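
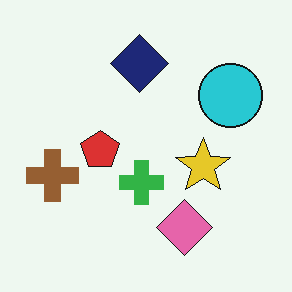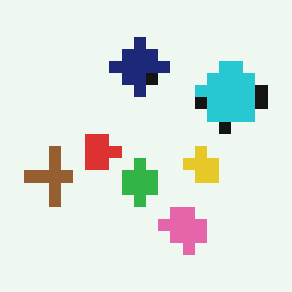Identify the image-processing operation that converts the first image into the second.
Coarsely pixelated.

Shapes are reduced to large square blocks; fine edges and outlines are lost — a downscale-then-upscale (mosaic) effect.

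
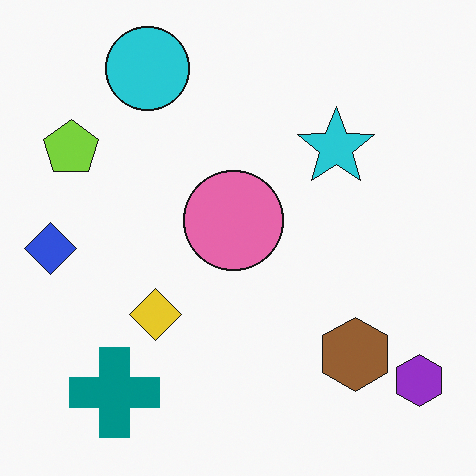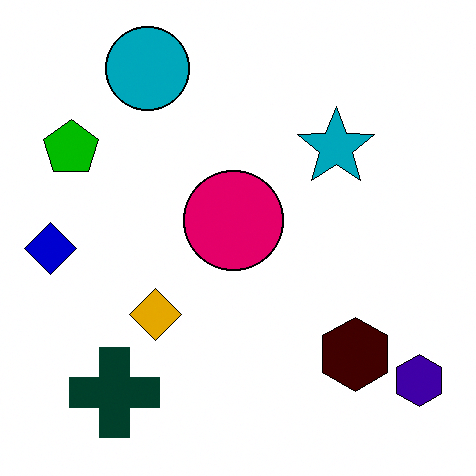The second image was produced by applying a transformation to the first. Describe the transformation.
It was given much higher contrast.

Tones are pushed away from mid-grey across the whole image — a global contrast change.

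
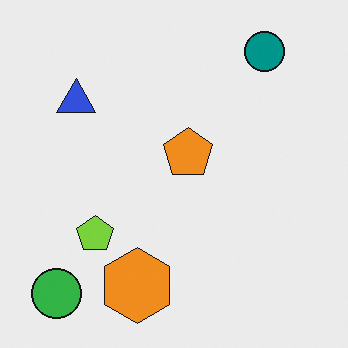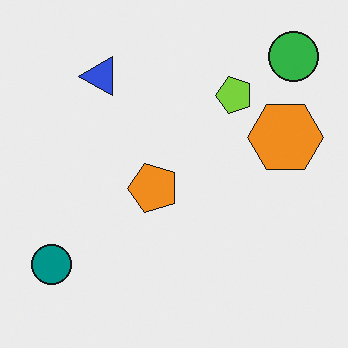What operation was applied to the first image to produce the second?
It was transposed (reflected across the top-left ↔ bottom-right diagonal).

Shapes have swapped their row and column positions — what was in the top-right is now in the bottom-left — a diagonal reflection.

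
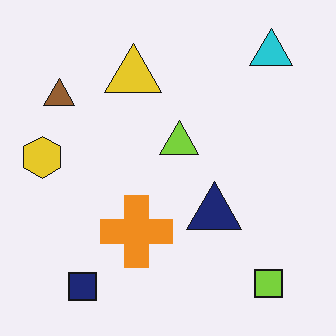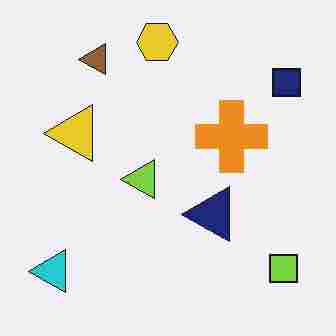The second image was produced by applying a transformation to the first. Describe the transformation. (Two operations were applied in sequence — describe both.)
The transformation is: degraded with heavy JPEG compression, then transposed (reflected across the top-left ↔ bottom-right diagonal).

Blocky 8×8 compression artifacts appear around shape edges and the flat background shows ringing — characteristic JPEG degradation. Shapes have swapped their row and column positions — what was in the top-right is now in the bottom-left — a diagonal reflection.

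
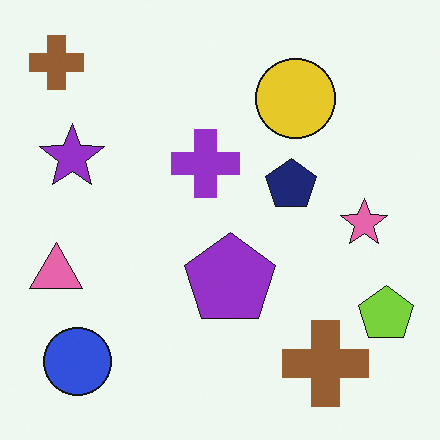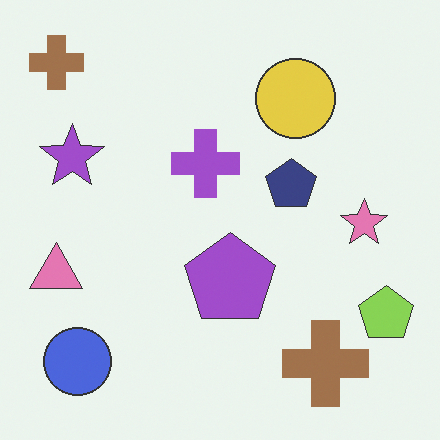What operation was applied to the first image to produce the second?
The second image is the first given slightly reduced contrast.

Tones are pushed toward mid-grey across the whole image — a global contrast change.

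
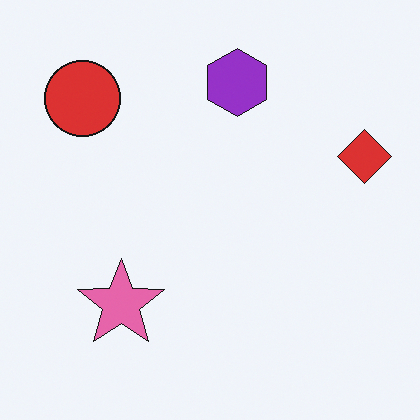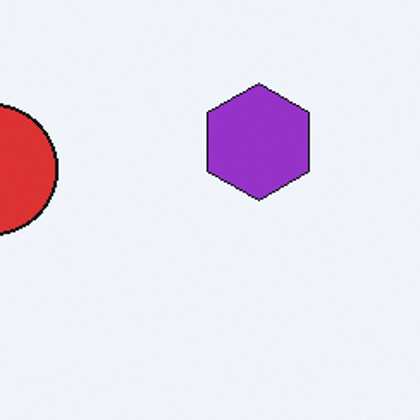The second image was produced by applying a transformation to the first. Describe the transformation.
Cropped tightly and scaled back up.

The visible shapes are larger and the field of view is narrower; shapes near the original edges may be partly or wholly outside the frame — a crop-and-rescale.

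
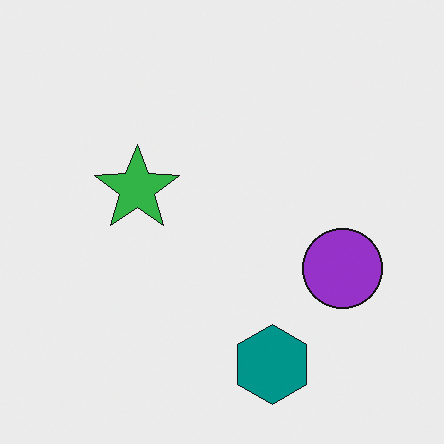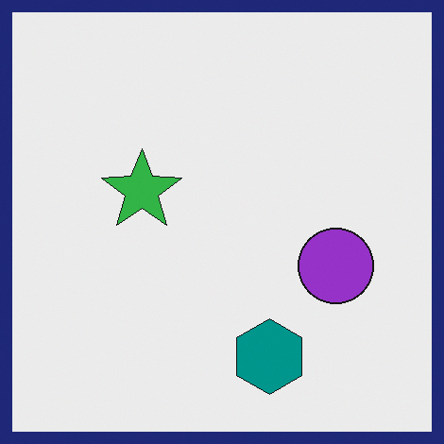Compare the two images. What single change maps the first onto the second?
It was framed with a navy border.

A solid navy frame runs around the edge of the second image, with the content slightly shrunk inside it.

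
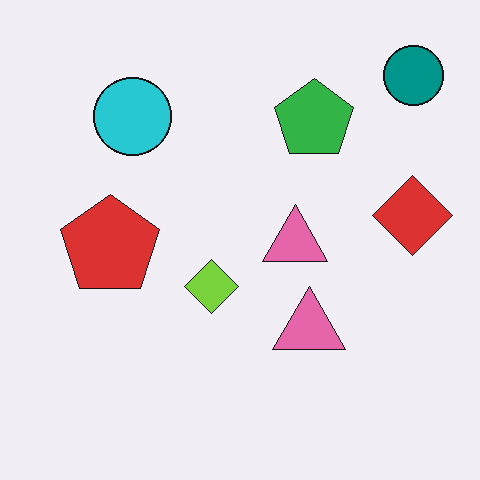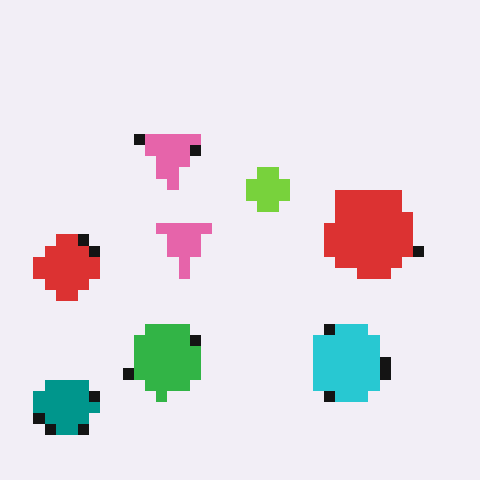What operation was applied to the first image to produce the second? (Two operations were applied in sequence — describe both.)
The image was heavily pixelated into large blocks, then rotated 180°.

Shapes are reduced to large square blocks; fine edges and outlines are lost — a downscale-then-upscale (mosaic) effect. The teal circle sits in the top-right of the first image and the bottom-left of the second — consistent with a whole-image 180° rotation.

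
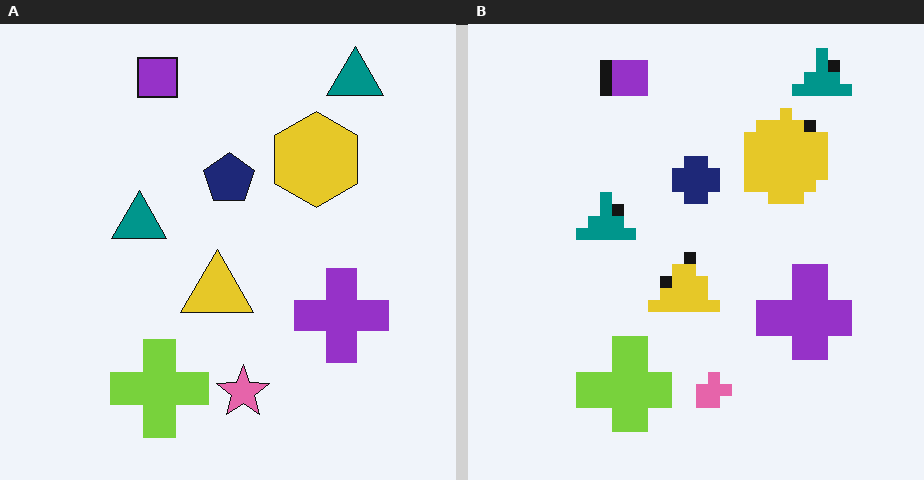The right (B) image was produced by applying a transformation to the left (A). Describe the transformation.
The right (B) image is the left (A) coarsely pixelated.

Shapes are reduced to large square blocks; fine edges and outlines are lost — a downscale-then-upscale (mosaic) effect.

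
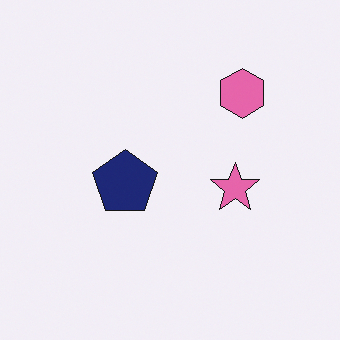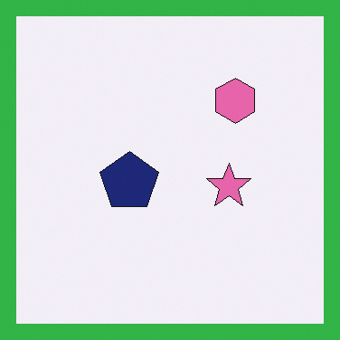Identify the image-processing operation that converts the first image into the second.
The image was framed with a green border.

A solid green frame runs around the edge of the second image, with the content slightly shrunk inside it.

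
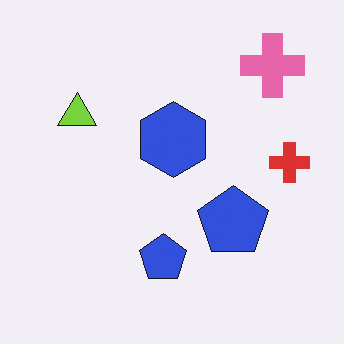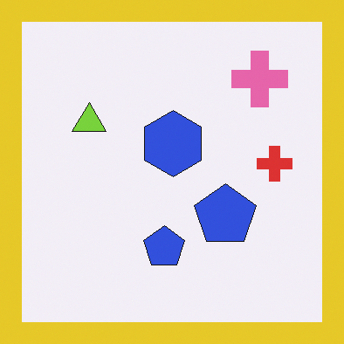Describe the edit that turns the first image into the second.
The second image is the first framed with a yellow border.

A solid yellow frame runs around the edge of the second image, with the content slightly shrunk inside it.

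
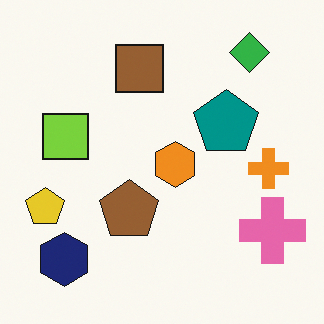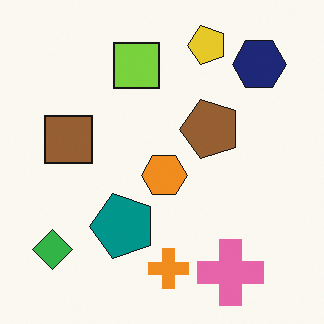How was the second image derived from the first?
It was transposed (reflected across the top-left ↔ bottom-right diagonal).

Shapes have swapped their row and column positions — what was in the top-right is now in the bottom-left — a diagonal reflection.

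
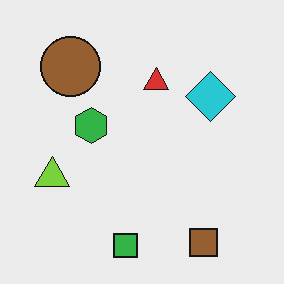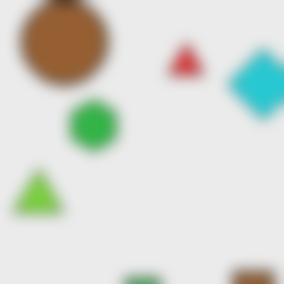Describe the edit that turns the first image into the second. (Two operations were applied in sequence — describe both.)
Cropped slightly and scaled back up, then strongly gaussian-blurred.

The visible shapes are larger and the field of view is narrower; shapes near the original edges may be partly or wholly outside the frame — a crop-and-rescale. Shape edges and outlines are uniformly softened across the whole image.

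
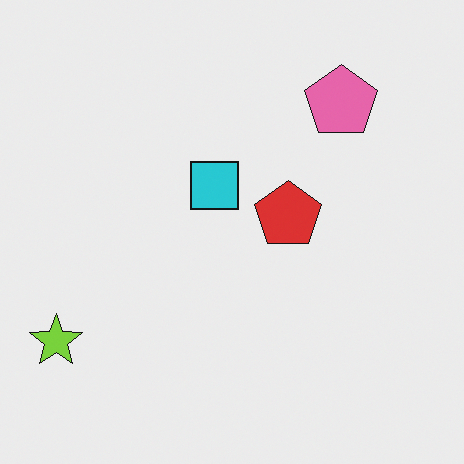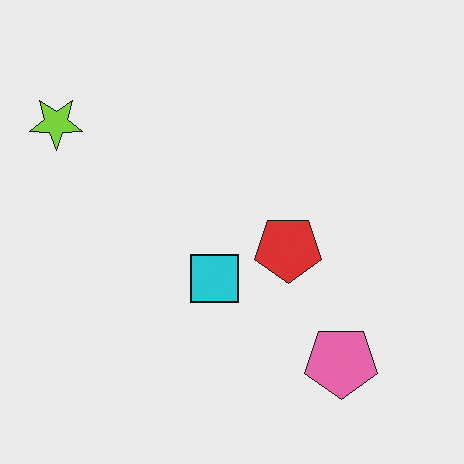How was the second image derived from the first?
It was flipped vertically (top ↔ bottom).

The pink pentagon is in the top-right of the first image and the bottom-right of the second — shapes on opposite sides of the horizontal midline have swapped in a mirror flip.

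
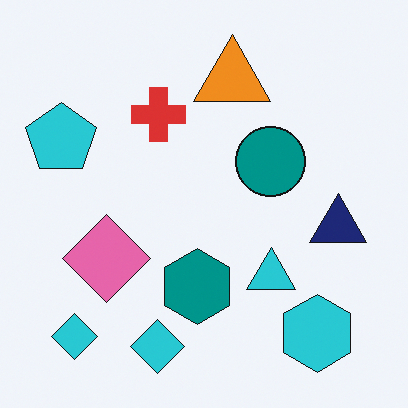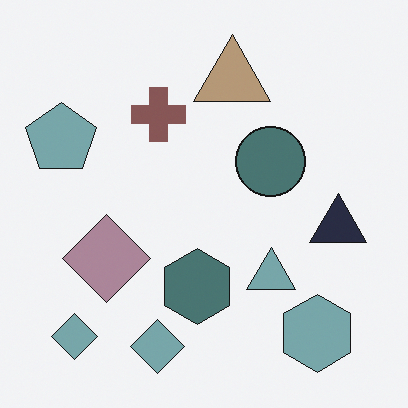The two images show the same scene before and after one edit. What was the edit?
The transformation is: made much more muted (saturation change).

All colors are more muted and greyish — a global saturation change.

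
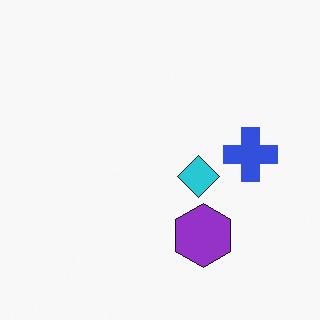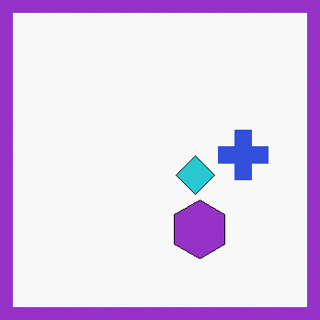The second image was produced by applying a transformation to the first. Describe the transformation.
The second image is the first framed with a purple border.

A solid purple frame runs around the edge of the second image, with the content slightly shrunk inside it.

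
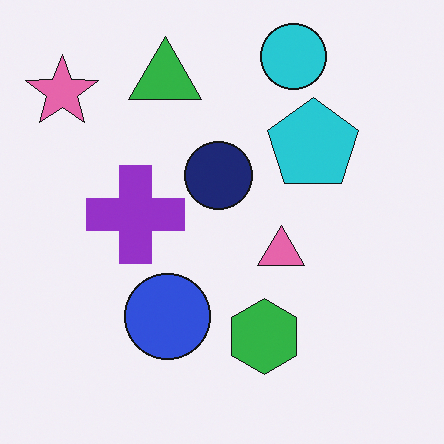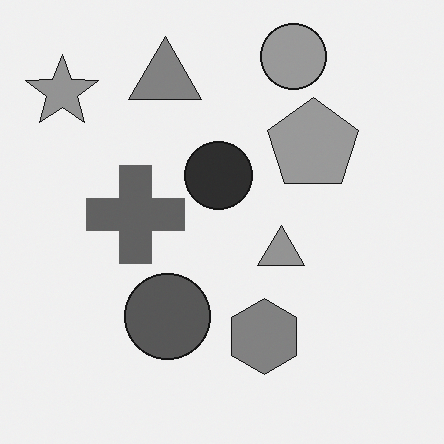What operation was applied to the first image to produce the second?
This is the original image converted to grayscale.

All color is removed — every shape is now a shade of grey.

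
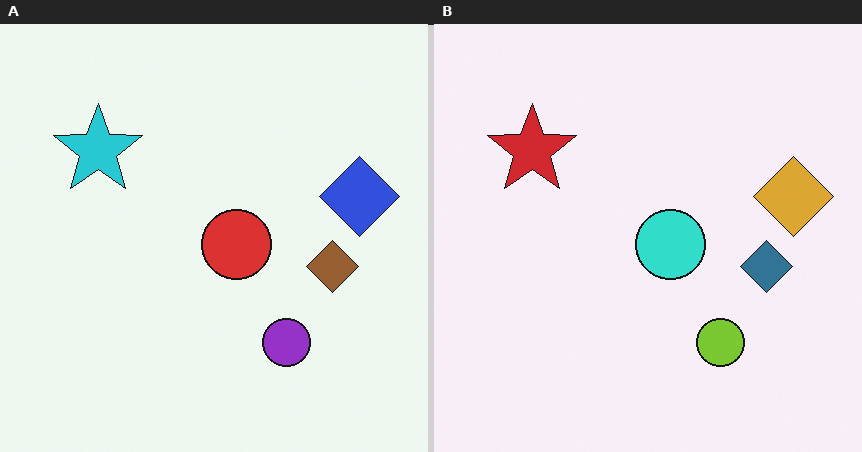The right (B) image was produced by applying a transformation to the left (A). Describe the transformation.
The transformation is: hue-shifted by a large amount.

Every shape's color has rotated by the same amount around the hue wheel — a uniform hue shift.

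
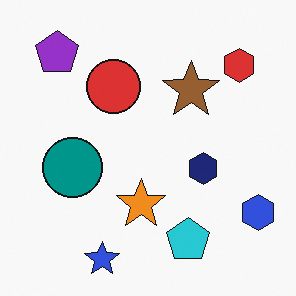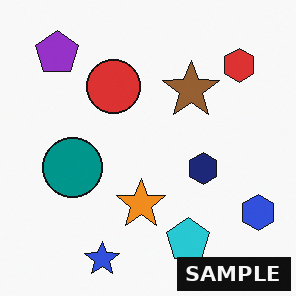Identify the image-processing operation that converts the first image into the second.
Watermarked with the text "SAMPLE" in the lower-right corner.

A dark label reading "SAMPLE" appears in the lower-right corner.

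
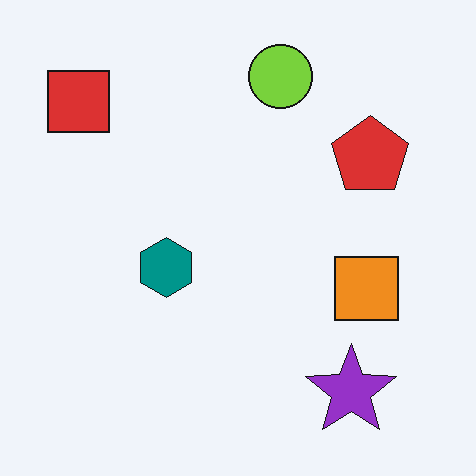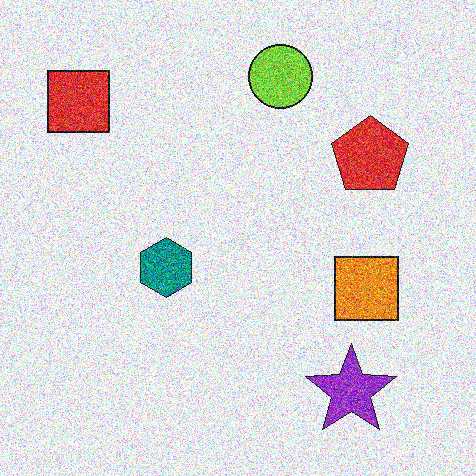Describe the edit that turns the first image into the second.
Degraded with a thick layer of grain.

Random speckle covers the whole image, including the flat background.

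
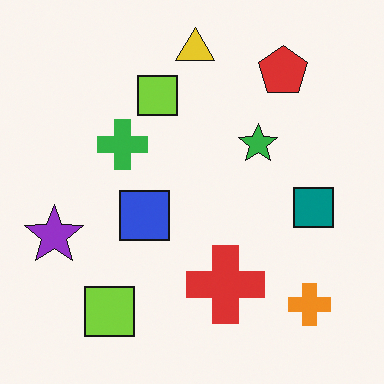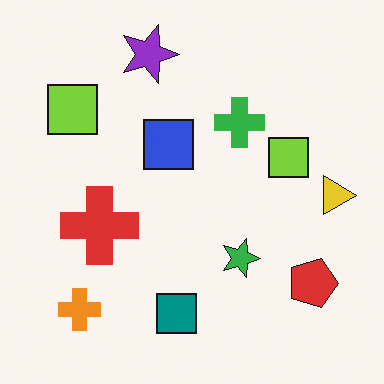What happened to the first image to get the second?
The image was rotated 90° clockwise.

The orange cross sits in the bottom-right of the first image and the bottom-left of the second — consistent with a whole-image 90° clockwise rotation.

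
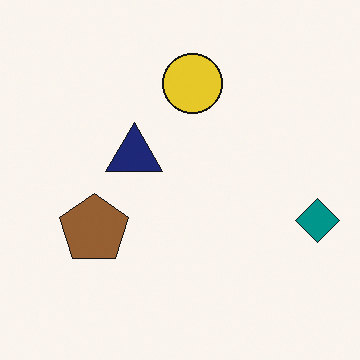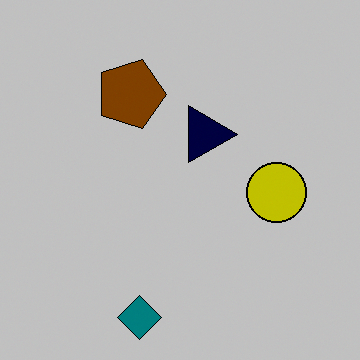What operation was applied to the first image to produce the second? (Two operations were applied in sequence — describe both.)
The second image is the first aggressively posterized, then rotated 90° clockwise.

Each flat color has snapped to a coarser quantized level — most visibly, the near-white background has dropped to a flat grey. The teal diamond sits in the right of the first image and the bottom of the second — consistent with a whole-image 90° clockwise rotation.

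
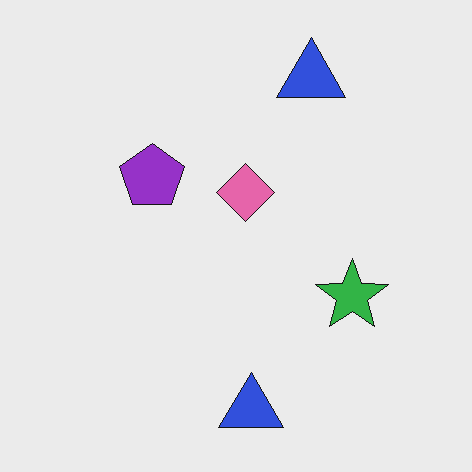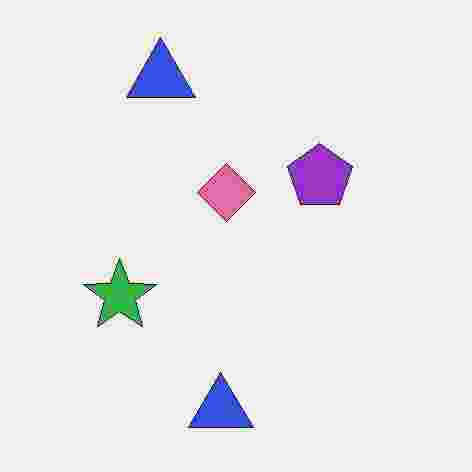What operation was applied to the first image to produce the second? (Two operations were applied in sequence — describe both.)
It was flipped horizontally (left ↔ right), then heavily JPEG-compressed with obvious blocking artifacts.

The green star is in the right of the first image and the left of the second — shapes on opposite sides of the vertical midline have swapped in a mirror flip. Blocky 8×8 compression artifacts appear around shape edges and the flat background shows ringing — characteristic JPEG degradation.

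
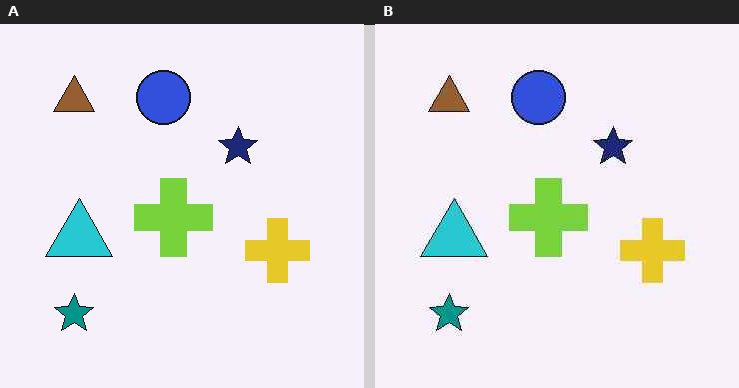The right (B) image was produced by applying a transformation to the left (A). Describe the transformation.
The right (B) image is the left (A) given moderate JPEG compression.

Blocky 8×8 compression artifacts appear around shape edges and the flat background shows ringing — characteristic JPEG degradation.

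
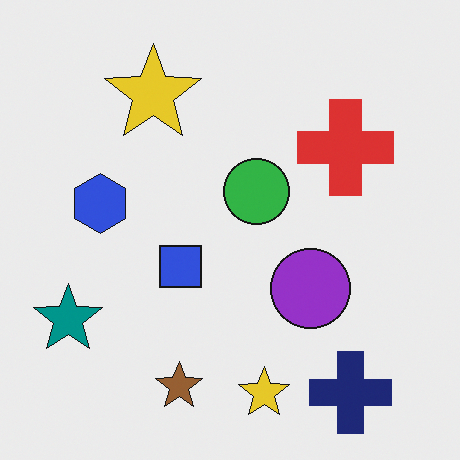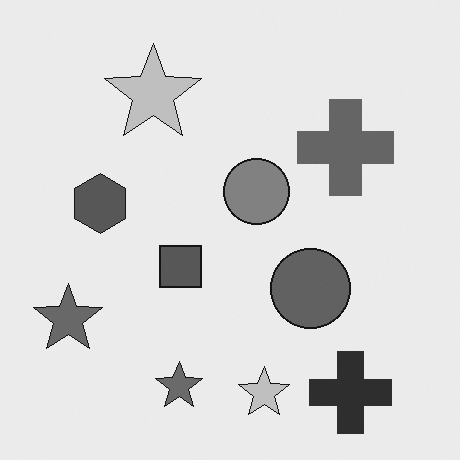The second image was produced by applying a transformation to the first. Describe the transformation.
The transformation is: converted to grayscale.

All color is removed — every shape is now a shade of grey.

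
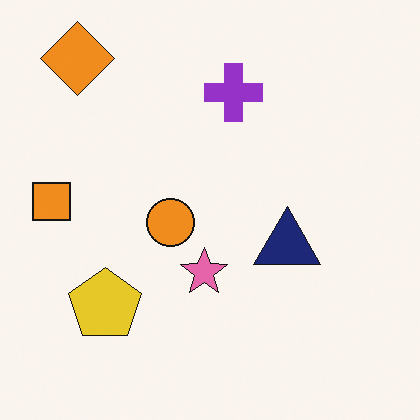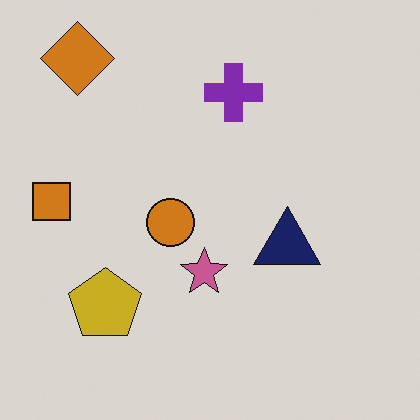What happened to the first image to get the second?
The transformation is: darkened a little.

Every pixel — background and shapes alike — is uniformly darkened.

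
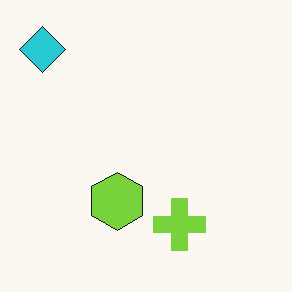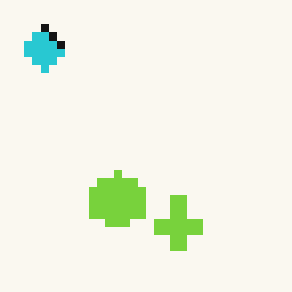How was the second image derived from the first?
It was pixelated into visible square blocks.

Shapes are reduced to large square blocks; fine edges and outlines are lost — a downscale-then-upscale (mosaic) effect.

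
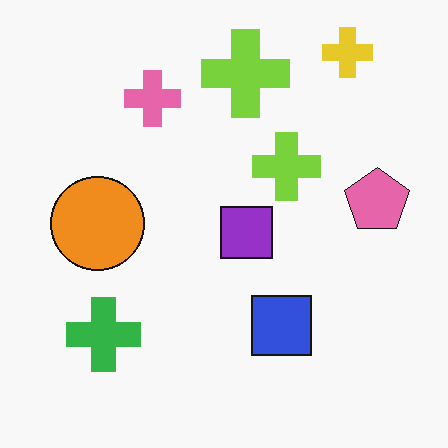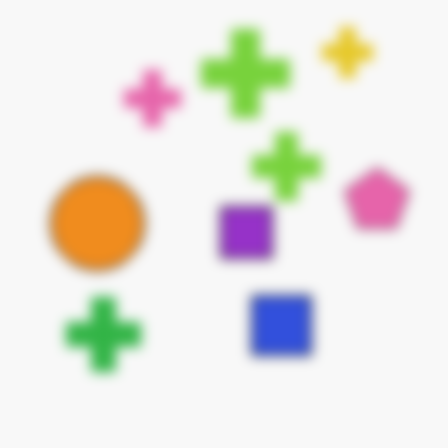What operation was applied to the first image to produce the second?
This is the original image strongly gaussian-blurred.

Shape edges and outlines are uniformly softened across the whole image.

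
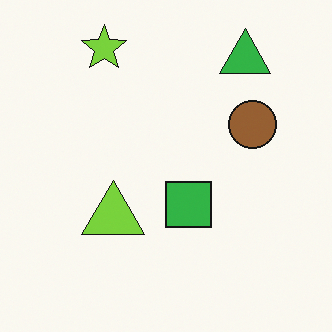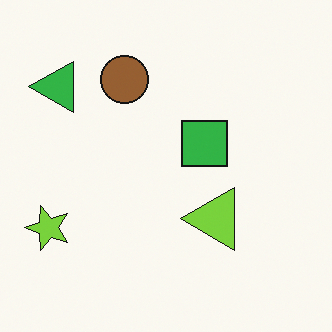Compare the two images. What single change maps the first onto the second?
This is the original image rotated 90° counter-clockwise.

The green triangle sits in the top-right of the first image and the top-left of the second — consistent with a whole-image 90° counter-clockwise rotation.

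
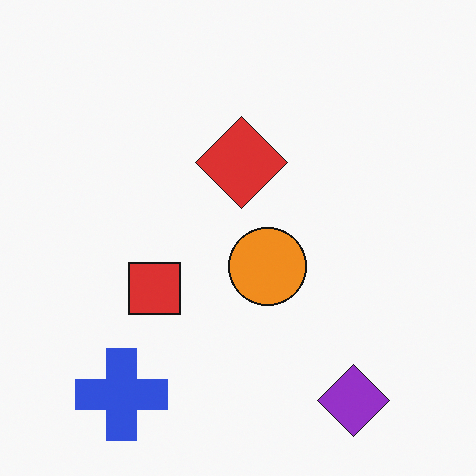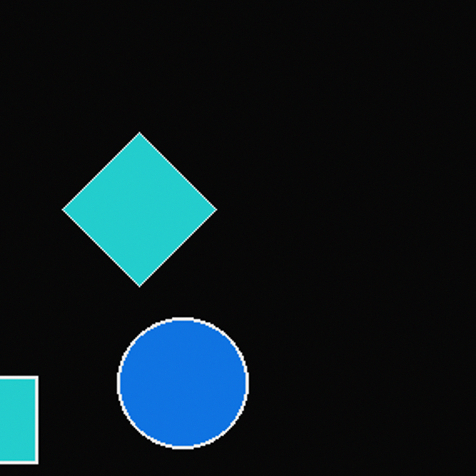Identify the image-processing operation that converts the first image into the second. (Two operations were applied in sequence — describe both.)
The second image is the first cropped to a noticeably smaller region and rescaled, then color-inverted (negative).

The visible shapes are larger and the field of view is narrower; shapes near the original edges may be partly or wholly outside the frame — a crop-and-rescale. The light background has become dark and every shape's color is its complement — a photographic negative.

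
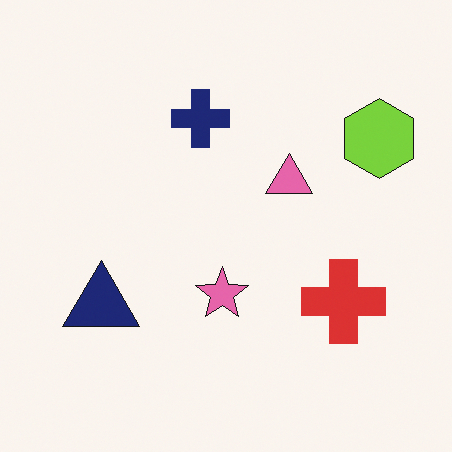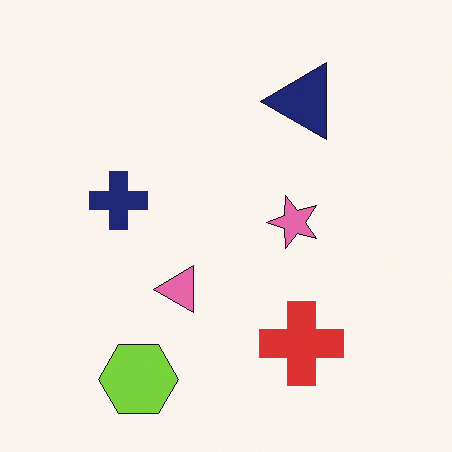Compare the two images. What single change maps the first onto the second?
This is the original image transposed (reflected across the top-left ↔ bottom-right diagonal).

Shapes have swapped their row and column positions — what was in the top-right is now in the bottom-left — a diagonal reflection.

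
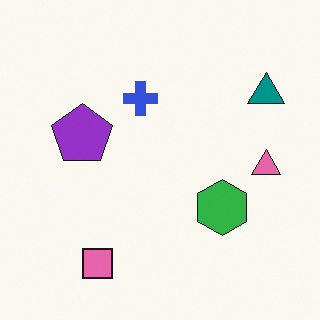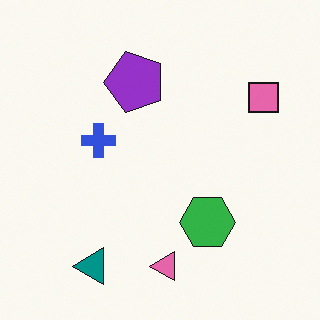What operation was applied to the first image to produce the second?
The image was transposed (reflected across the top-left ↔ bottom-right diagonal).

Shapes have swapped their row and column positions — what was in the top-right is now in the bottom-left — a diagonal reflection.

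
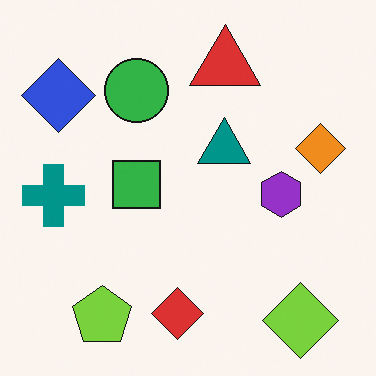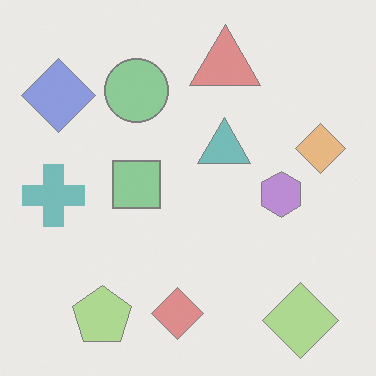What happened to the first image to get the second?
Washed out (contrast reduced).

Tones are pushed toward mid-grey across the whole image — a global contrast change.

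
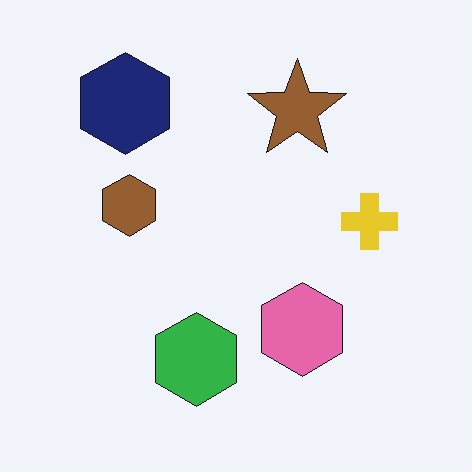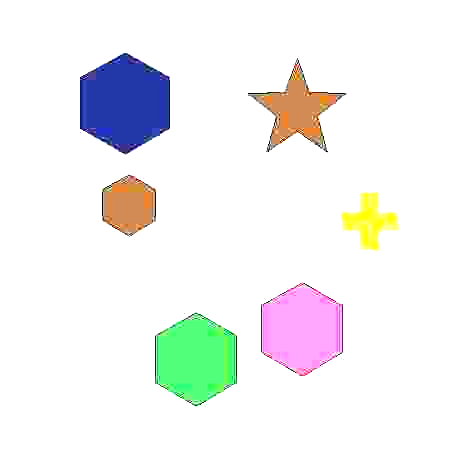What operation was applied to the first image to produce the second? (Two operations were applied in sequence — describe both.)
The second image is the first heavily JPEG-compressed with obvious blocking artifacts, then brightened a lot.

Blocky 8×8 compression artifacts appear around shape edges and the flat background shows ringing — characteristic JPEG degradation. Every pixel — background and shapes alike — is uniformly brightened.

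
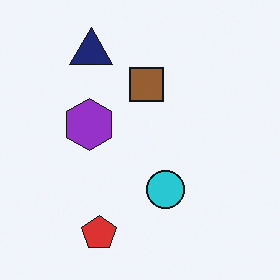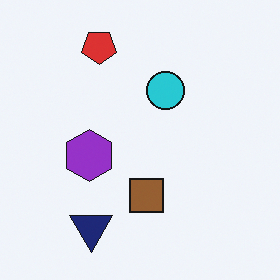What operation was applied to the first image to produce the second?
The transformation is: flipped vertically (top ↔ bottom).

The red pentagon is in the bottom of the first image and the top of the second — shapes on opposite sides of the horizontal midline have swapped in a mirror flip.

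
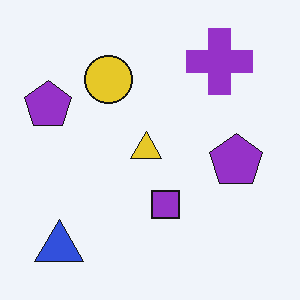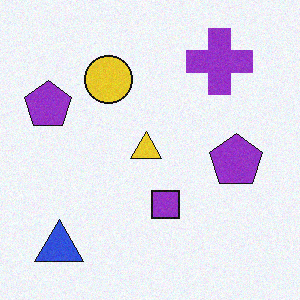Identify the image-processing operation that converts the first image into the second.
The image was degraded with light additive noise.

Random speckle covers the whole image, including the flat background.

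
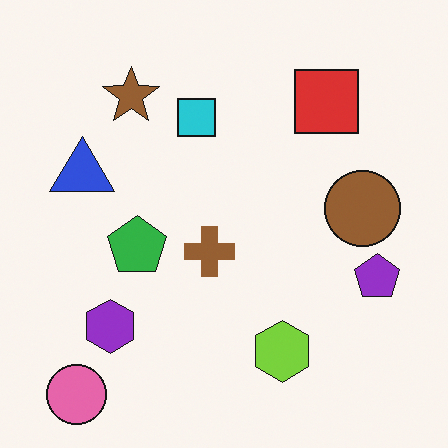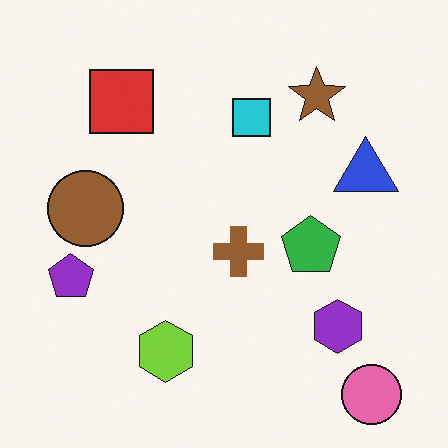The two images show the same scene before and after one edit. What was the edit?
The second image is the first flipped horizontally (left ↔ right).

The purple pentagon is in the right of the first image and the left of the second — shapes on opposite sides of the vertical midline have swapped in a mirror flip.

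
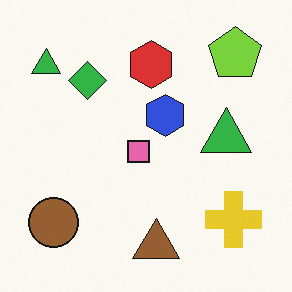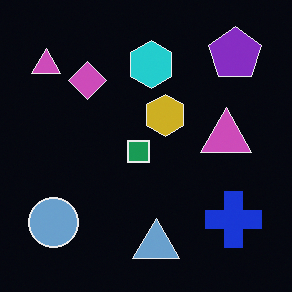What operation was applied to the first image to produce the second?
Color-inverted (negative).

The light background has become dark and every shape's color is its complement — a photographic negative.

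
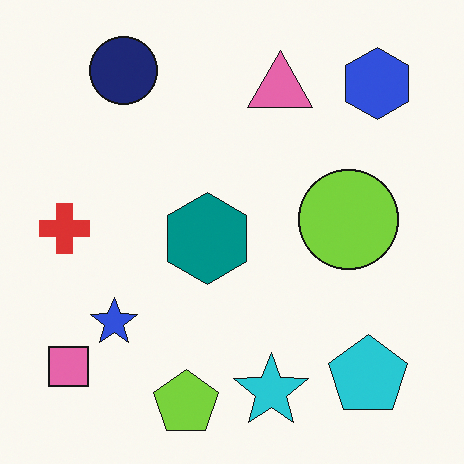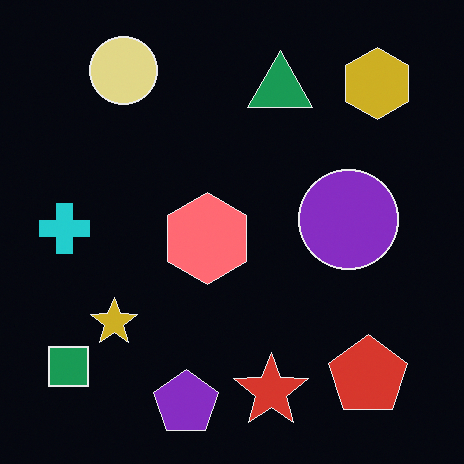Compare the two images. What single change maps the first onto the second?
Color-inverted (negative).

The light background has become dark and every shape's color is its complement — a photographic negative.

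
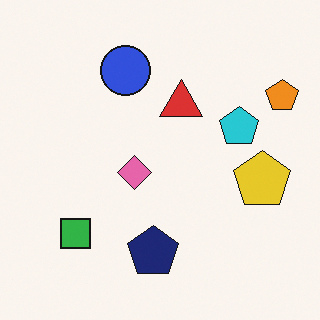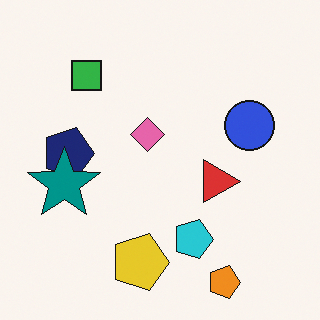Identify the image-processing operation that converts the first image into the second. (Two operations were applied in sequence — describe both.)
This is the original image rotated 90° clockwise, then overlaid with an additional teal star.

The orange pentagon sits in the top-right of the first image and the bottom-right of the second — consistent with a whole-image 90° clockwise rotation. A teal star appears in the second image that is absent from the first.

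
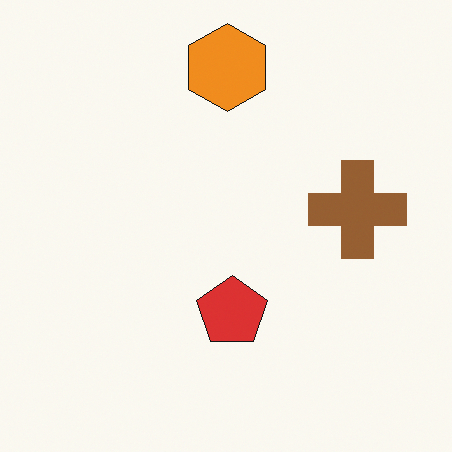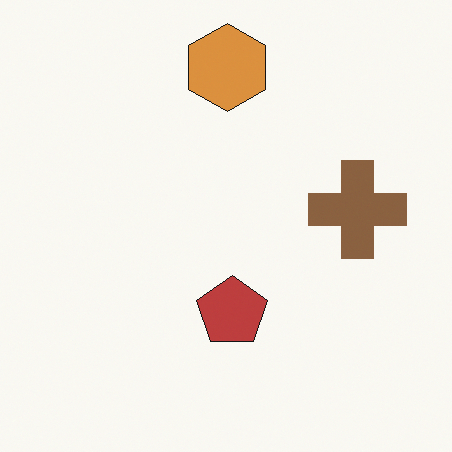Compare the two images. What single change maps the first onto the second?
The second image is the first slightly desaturated.

All colors are more muted and greyish — a global saturation change.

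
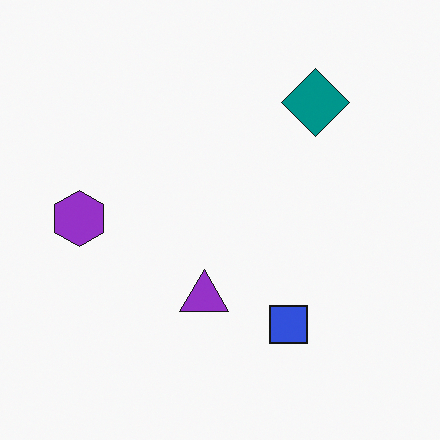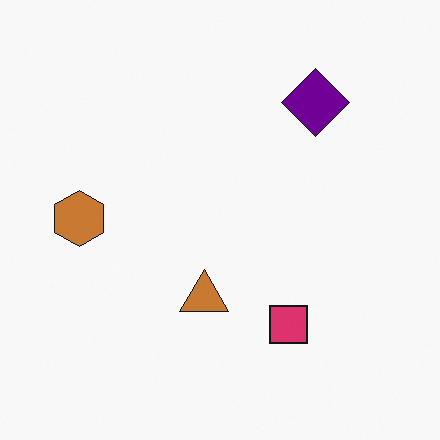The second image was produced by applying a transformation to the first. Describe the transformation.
The transformation is: hue-shifted by a moderate amount.

Every shape's color has rotated by the same amount around the hue wheel — a uniform hue shift.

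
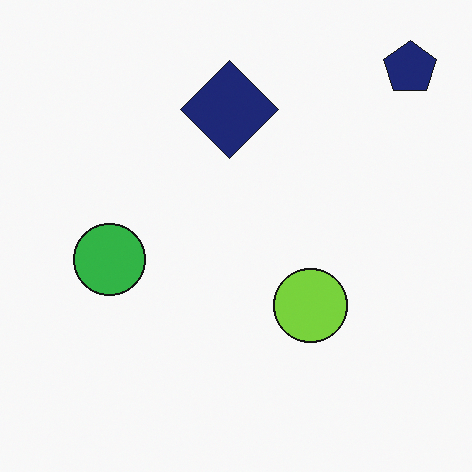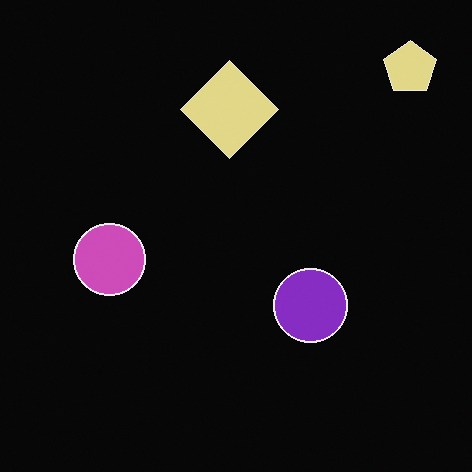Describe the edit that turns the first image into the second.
The image was color-inverted (negative).

The light background has become dark and every shape's color is its complement — a photographic negative.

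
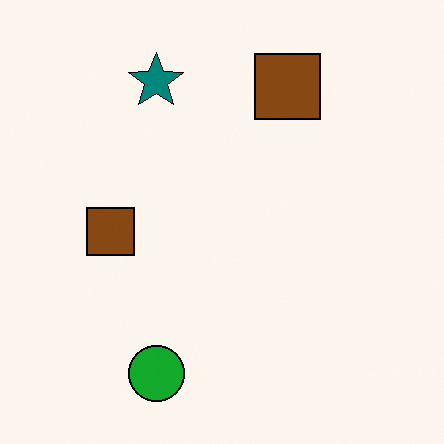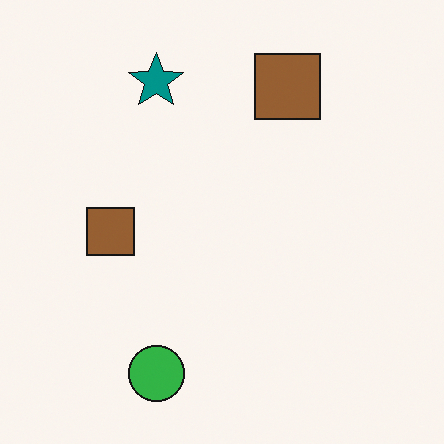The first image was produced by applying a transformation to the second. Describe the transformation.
It was given slightly increased contrast.

Tones are pushed away from mid-grey across the whole image — a global contrast change.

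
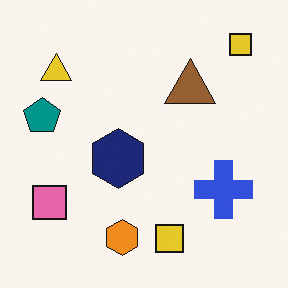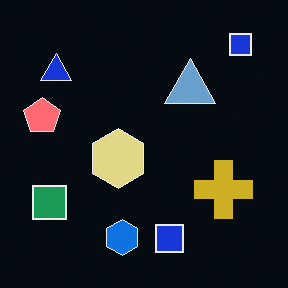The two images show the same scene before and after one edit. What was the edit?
Color-inverted (negative).

The light background has become dark and every shape's color is its complement — a photographic negative.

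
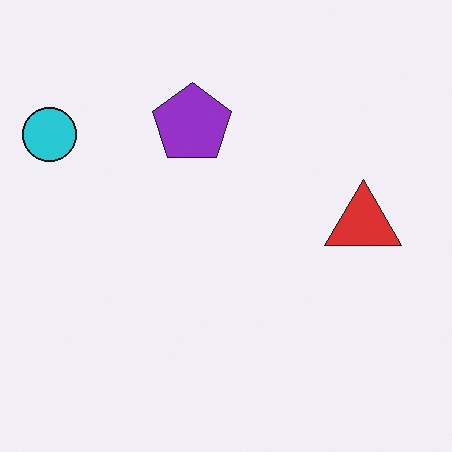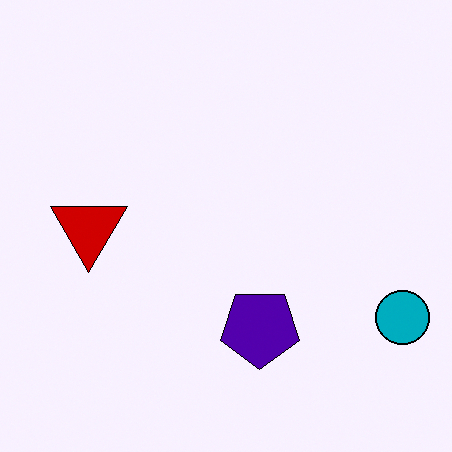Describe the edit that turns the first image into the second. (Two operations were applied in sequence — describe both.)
The second image is the first boosted in contrast, then rotated 180°.

Tones are pushed away from mid-grey across the whole image — a global contrast change. The cyan circle sits in the top-left of the first image and the bottom-right of the second — consistent with a whole-image 180° rotation.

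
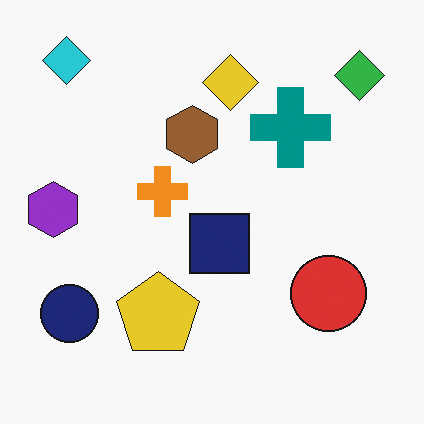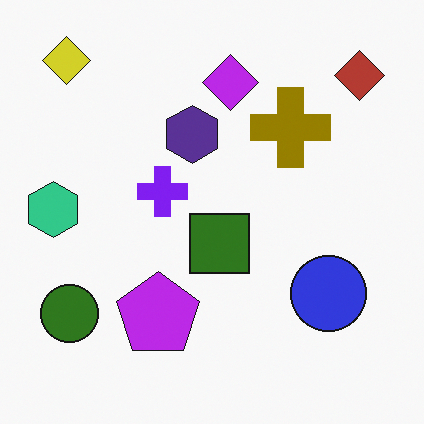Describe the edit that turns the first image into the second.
The image was hue-shifted through roughly half the color wheel.

Every shape's color has rotated by the same amount around the hue wheel — a uniform hue shift.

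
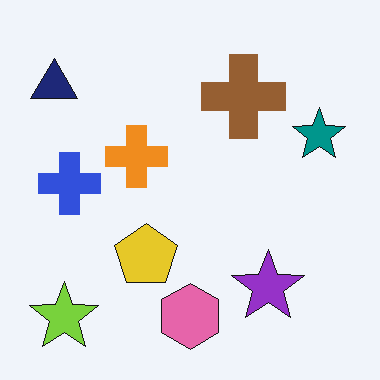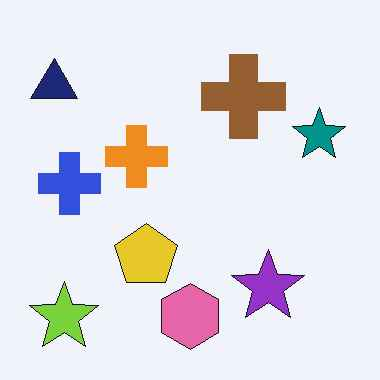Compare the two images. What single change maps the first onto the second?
The image was JPEG-compressed with visible artifacts.

Blocky 8×8 compression artifacts appear around shape edges and the flat background shows ringing — characteristic JPEG degradation.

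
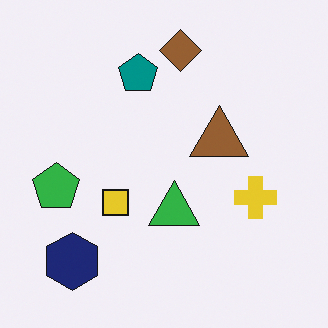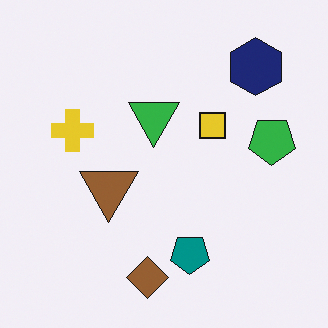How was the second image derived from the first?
The second image is the first rotated 180°.

The navy hexagon sits in the bottom-left of the first image and the top-right of the second — consistent with a whole-image 180° rotation.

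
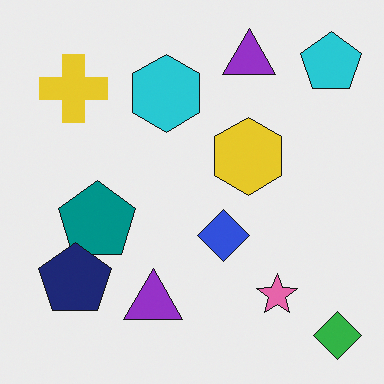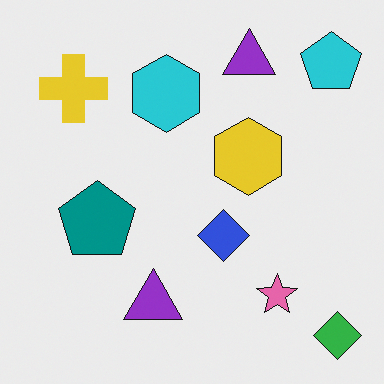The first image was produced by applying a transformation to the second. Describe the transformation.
It was overlaid with an additional navy pentagon.

A navy pentagon appears in the first image that is absent from the second.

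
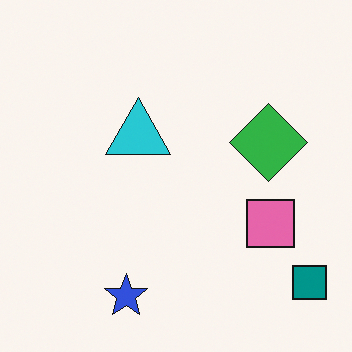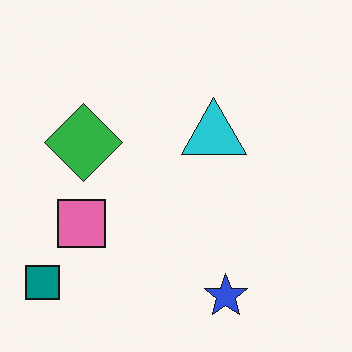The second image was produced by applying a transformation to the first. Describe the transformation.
The image was flipped horizontally (left ↔ right).

The teal square is in the bottom-right of the first image and the bottom-left of the second — shapes on opposite sides of the vertical midline have swapped in a mirror flip.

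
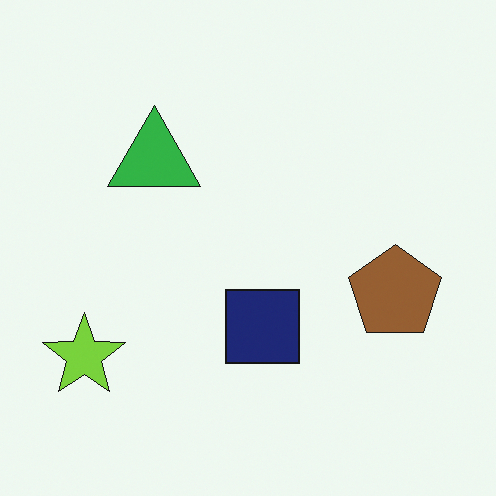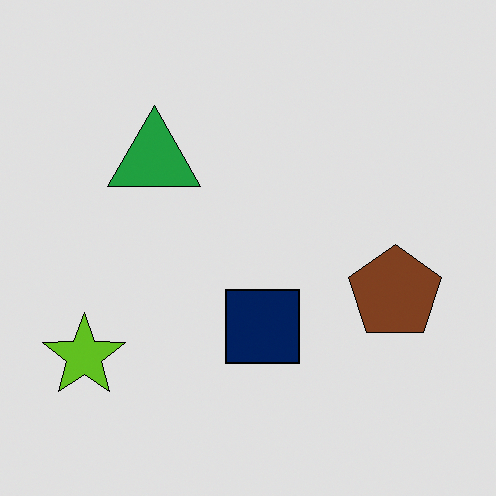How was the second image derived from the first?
Posterized to a reduced palette.

Each flat color has snapped to a coarser quantized level — most visibly, the near-white background has dropped to a flat grey.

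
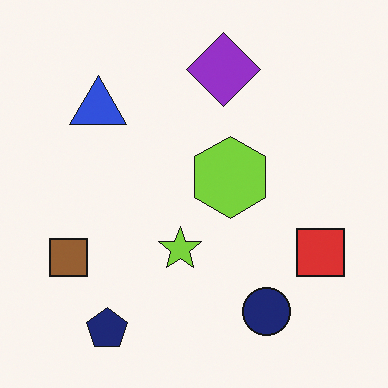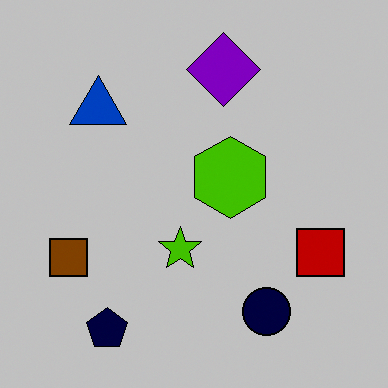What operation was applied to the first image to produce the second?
The transformation is: heavily posterized to just a handful of flat colors.

Each flat color has snapped to a coarser quantized level — most visibly, the near-white background has dropped to a flat grey.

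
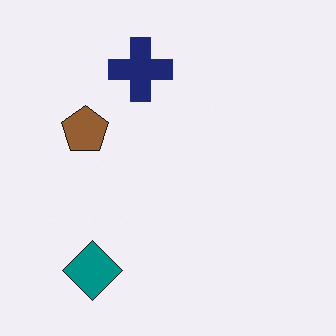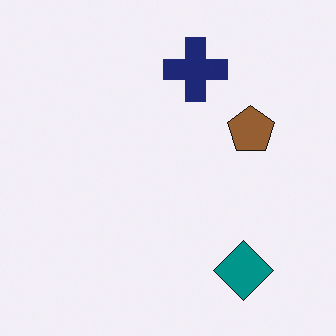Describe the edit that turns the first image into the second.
The transformation is: flipped horizontally (left ↔ right).

The brown pentagon is in the left of the first image and the right of the second — shapes on opposite sides of the vertical midline have swapped in a mirror flip.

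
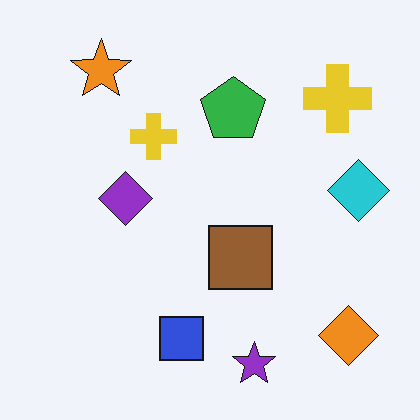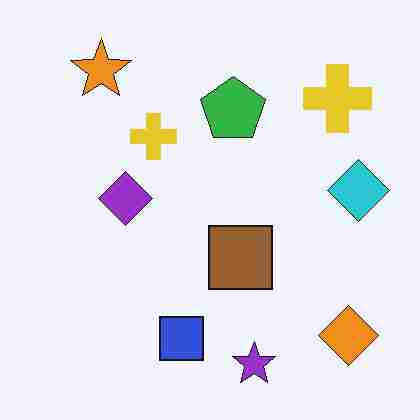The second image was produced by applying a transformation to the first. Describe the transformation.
The second image is the first degraded with heavy JPEG compression.

Blocky 8×8 compression artifacts appear around shape edges and the flat background shows ringing — characteristic JPEG degradation.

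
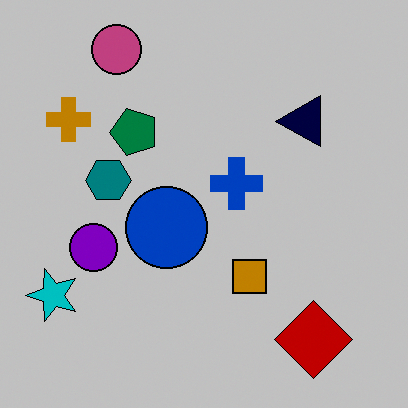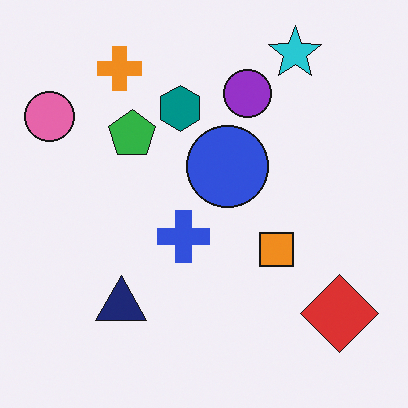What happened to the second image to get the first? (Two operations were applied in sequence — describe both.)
It was heavily posterized to just a handful of flat colors, then transposed (reflected across the top-left ↔ bottom-right diagonal).

Each flat color has snapped to a coarser quantized level — most visibly, the near-white background has dropped to a flat grey. Shapes have swapped their row and column positions — what was in the top-right is now in the bottom-left — a diagonal reflection.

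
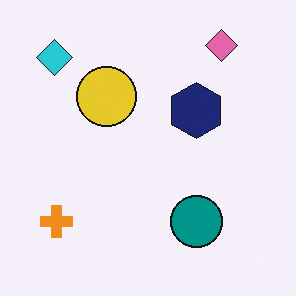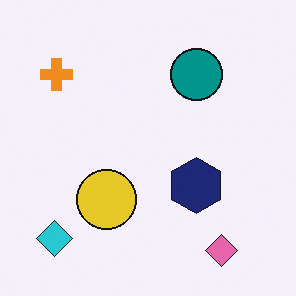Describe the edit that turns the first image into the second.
The image was flipped vertically (top ↔ bottom).

The pink diamond is in the top-right of the first image and the bottom-right of the second — shapes on opposite sides of the horizontal midline have swapped in a mirror flip.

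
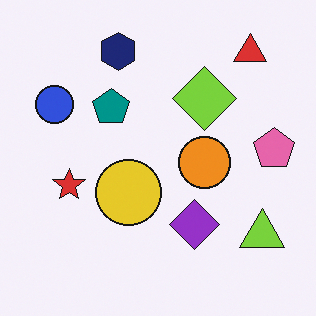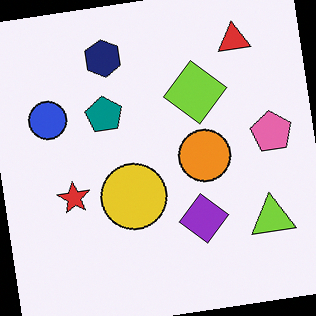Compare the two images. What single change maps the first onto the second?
Rotated counter-clockwise by a slight angle.

Every shape is tilted by the same angle and the image corners show triangular fill wedges — a whole-image rotation by a non-right angle.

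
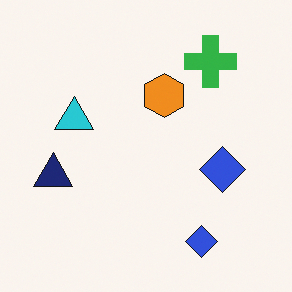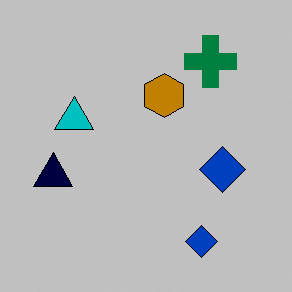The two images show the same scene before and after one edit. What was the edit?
It was aggressively posterized.

Each flat color has snapped to a coarser quantized level — most visibly, the near-white background has dropped to a flat grey.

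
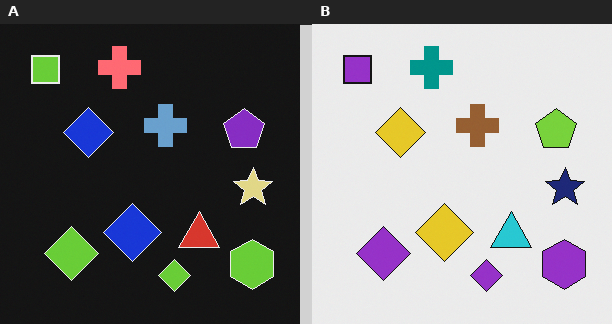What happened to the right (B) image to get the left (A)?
It was color-inverted (negative).

The light background has become dark and every shape's color is its complement — a photographic negative.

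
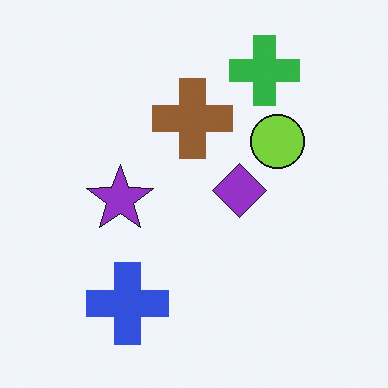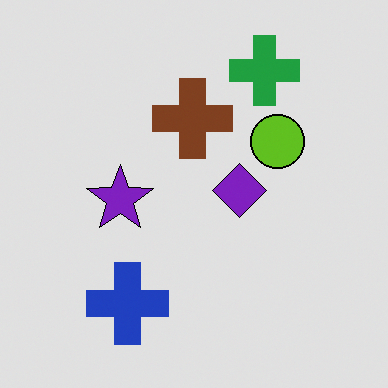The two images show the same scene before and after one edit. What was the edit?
This is the original image posterized to a reduced palette.

Each flat color has snapped to a coarser quantized level — most visibly, the near-white background has dropped to a flat grey.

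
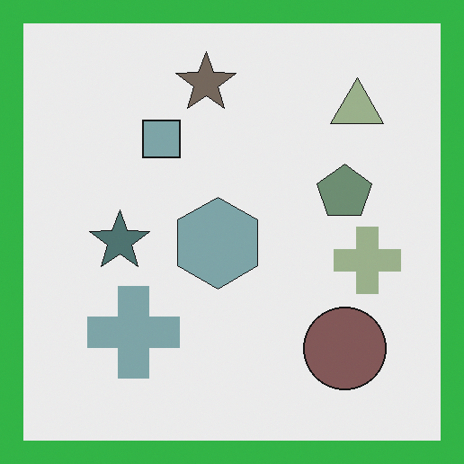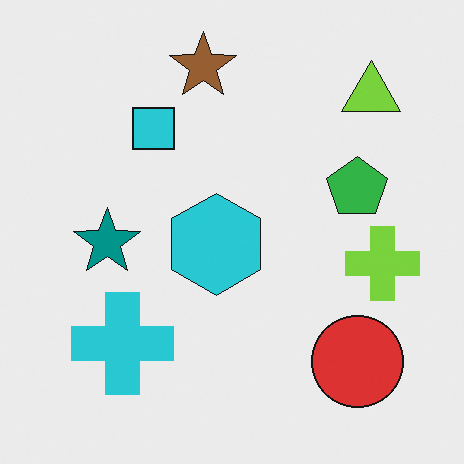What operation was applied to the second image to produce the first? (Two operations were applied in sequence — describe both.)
The image was heavily desaturated, then framed with a green border.

All colors are more muted and greyish — a global saturation change. A solid green frame runs around the edge of the first image, with the content slightly shrunk inside it.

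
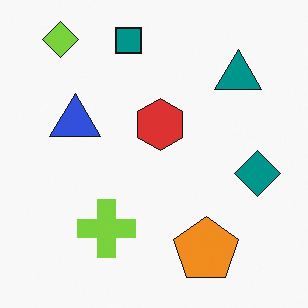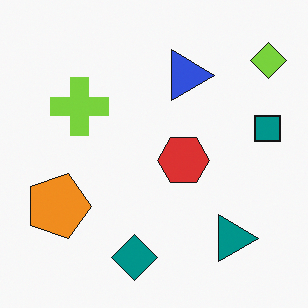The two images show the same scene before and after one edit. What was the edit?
This is the original image rotated 90° clockwise.

The lime diamond sits in the top-left of the first image and the top-right of the second — consistent with a whole-image 90° clockwise rotation.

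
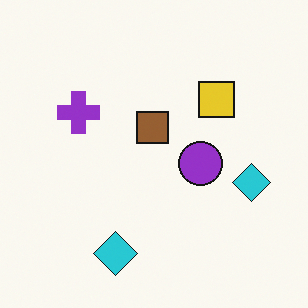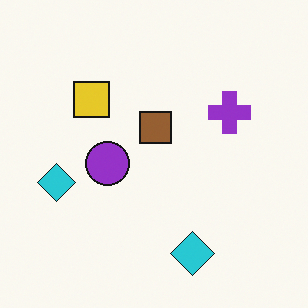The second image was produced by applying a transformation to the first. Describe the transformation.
This is the original image flipped horizontally (left ↔ right).

The purple cross is in the left of the first image and the right of the second — shapes on opposite sides of the vertical midline have swapped in a mirror flip.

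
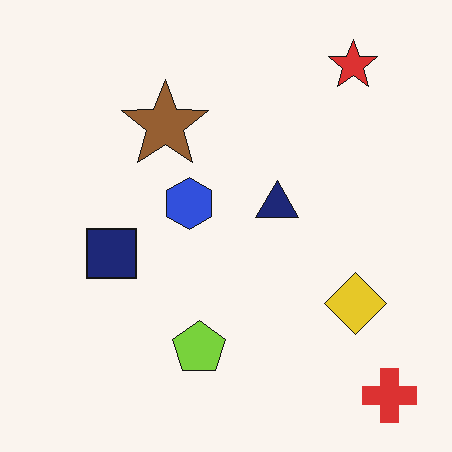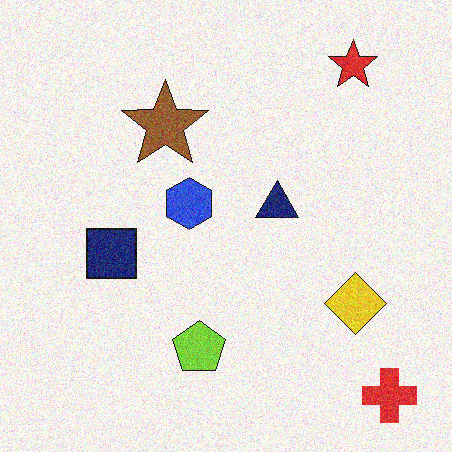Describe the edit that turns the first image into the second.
It was degraded with moderate additive noise.

Random speckle covers the whole image, including the flat background.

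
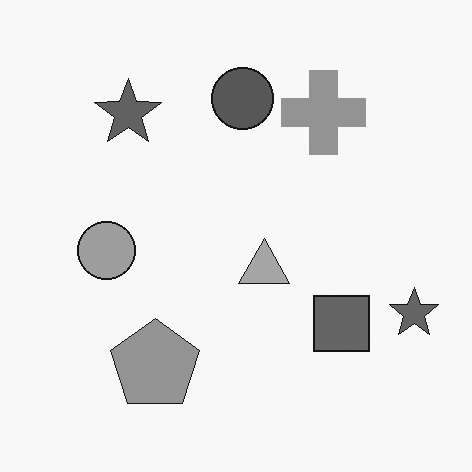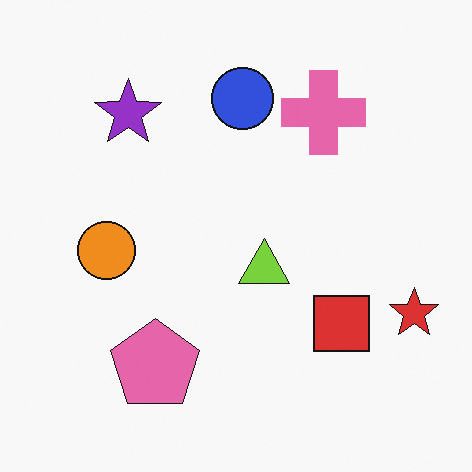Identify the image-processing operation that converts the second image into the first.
The image was converted to grayscale.

All color is removed — every shape is now a shade of grey.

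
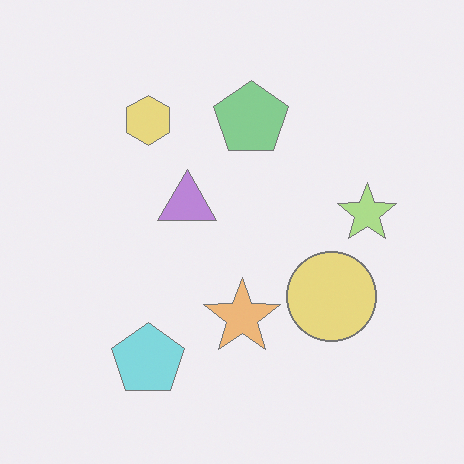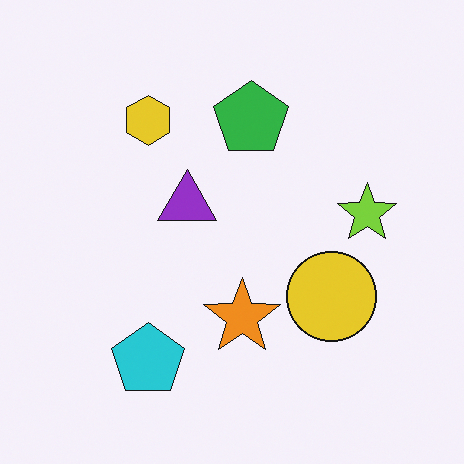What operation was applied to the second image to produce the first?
The image was washed out (contrast reduced).

Tones are pushed toward mid-grey across the whole image — a global contrast change.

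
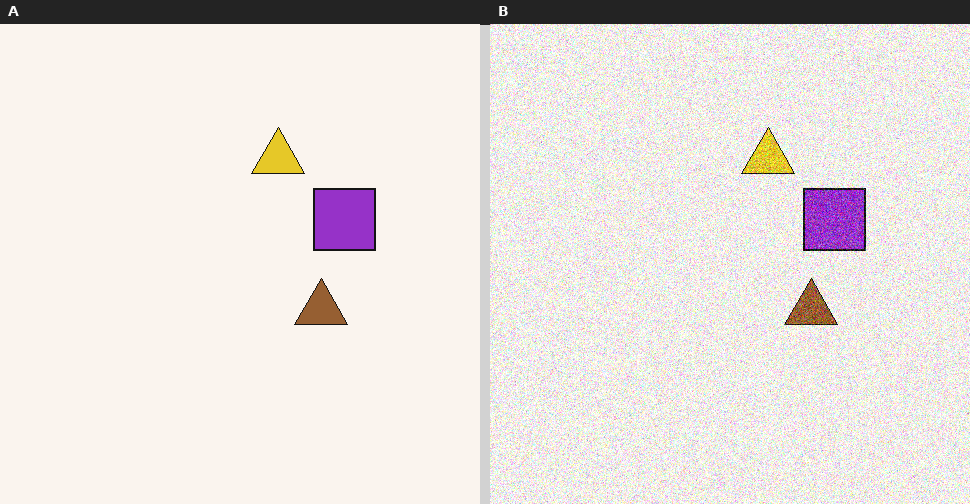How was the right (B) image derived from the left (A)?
Degraded with a thick layer of grain.

Random speckle covers the whole image, including the flat background.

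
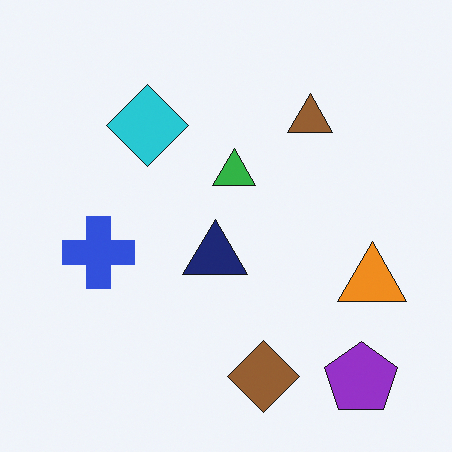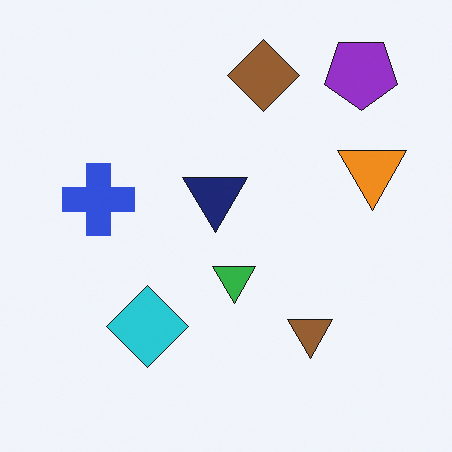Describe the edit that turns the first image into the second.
This is the original image flipped vertically (top ↔ bottom).

The purple pentagon is in the bottom-right of the first image and the top-right of the second — shapes on opposite sides of the horizontal midline have swapped in a mirror flip.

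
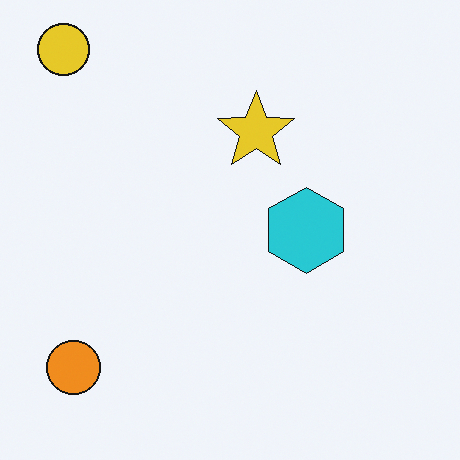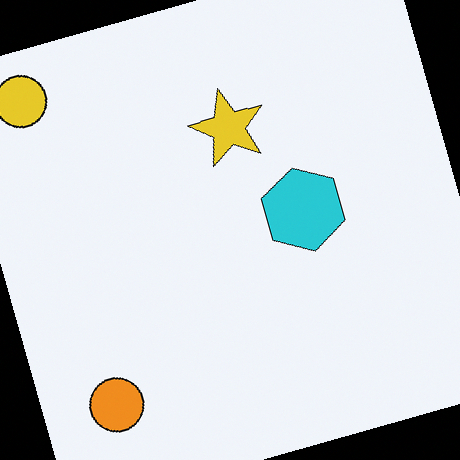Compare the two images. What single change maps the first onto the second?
The second image is the first rotated counter-clockwise by a clearly visible amount.

Every shape is tilted by the same angle and the image corners show triangular fill wedges — a whole-image rotation by a non-right angle.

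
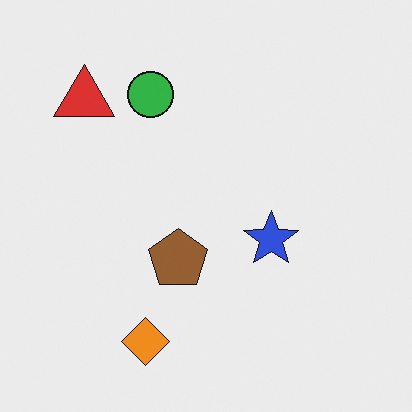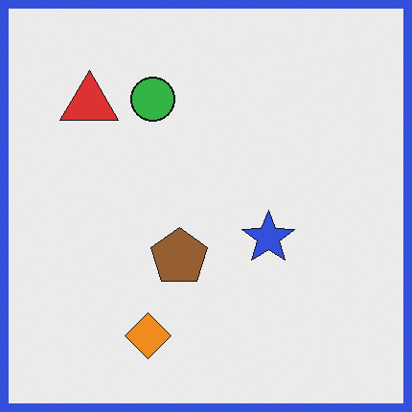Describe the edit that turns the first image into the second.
The image was framed with a blue border.

A solid blue frame runs around the edge of the second image, with the content slightly shrunk inside it.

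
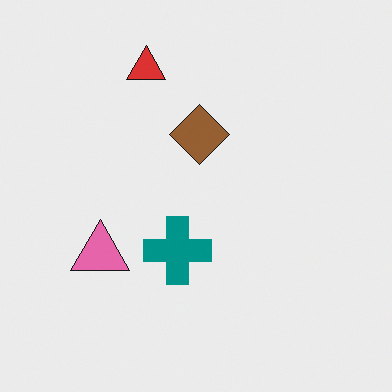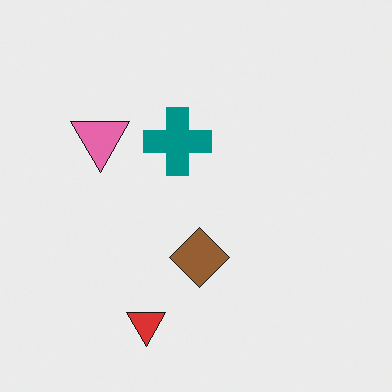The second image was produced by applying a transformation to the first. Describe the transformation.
This is the original image flipped vertically (top ↔ bottom).

The red triangle is in the top of the first image and the bottom of the second — shapes on opposite sides of the horizontal midline have swapped in a mirror flip.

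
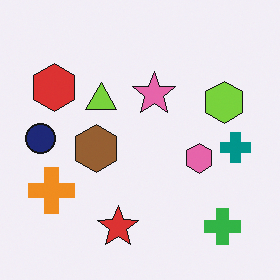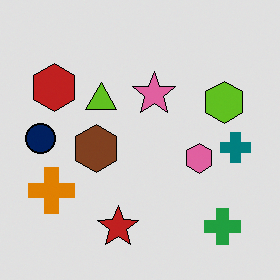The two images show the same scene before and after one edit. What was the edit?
The second image is the first moderately posterized.

Each flat color has snapped to a coarser quantized level — most visibly, the near-white background has dropped to a flat grey.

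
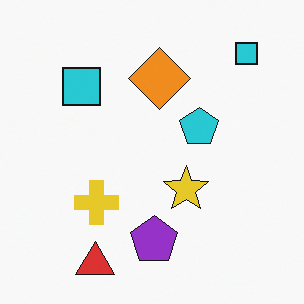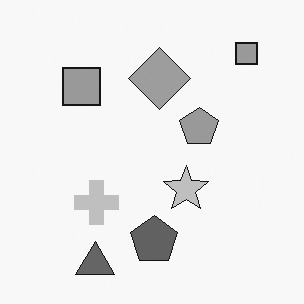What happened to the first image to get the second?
The second image is the first converted to grayscale.

All color is removed — every shape is now a shade of grey.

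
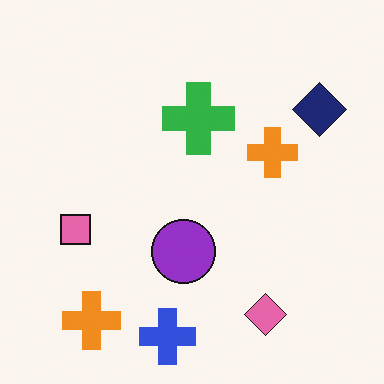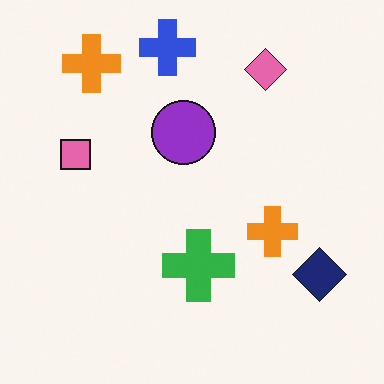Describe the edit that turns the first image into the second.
This is the original image flipped vertically (top ↔ bottom).

The blue cross is in the bottom of the first image and the top of the second — shapes on opposite sides of the horizontal midline have swapped in a mirror flip.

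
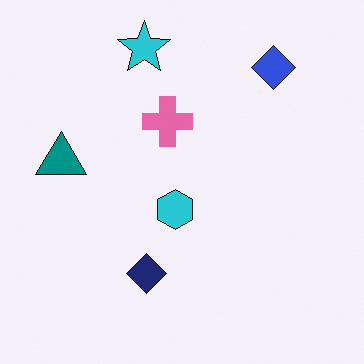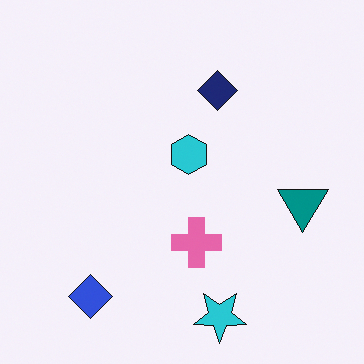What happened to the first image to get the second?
The transformation is: rotated 180°.

The blue diamond sits in the top-right of the first image and the bottom-left of the second — consistent with a whole-image 180° rotation.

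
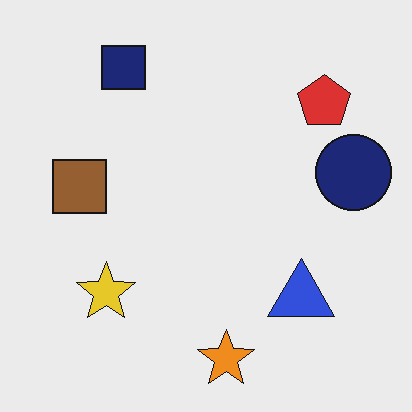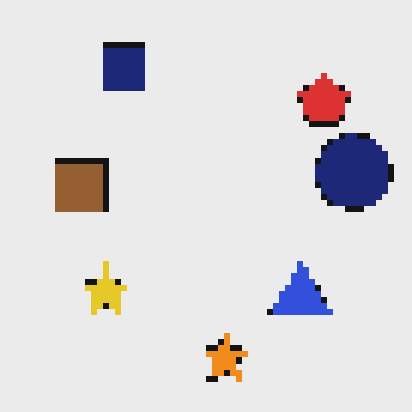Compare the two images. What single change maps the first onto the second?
This is the original image pixelated into visible square blocks.

Shapes are reduced to large square blocks; fine edges and outlines are lost — a downscale-then-upscale (mosaic) effect.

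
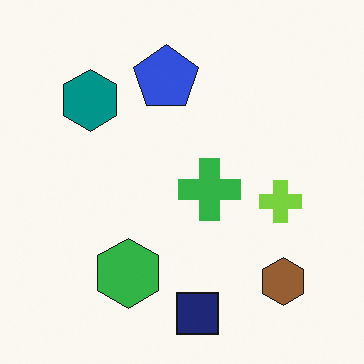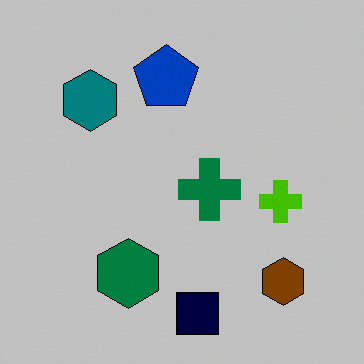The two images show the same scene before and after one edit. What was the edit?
This is the original image heavily posterized to just a handful of flat colors.

Each flat color has snapped to a coarser quantized level — most visibly, the near-white background has dropped to a flat grey.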